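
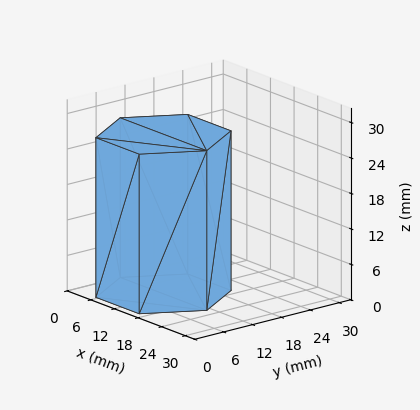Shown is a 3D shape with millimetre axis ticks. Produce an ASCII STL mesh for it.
Reading the render: the shape is a regular 6-sided prism (a cylinder approximated with 6 flat sides), circumscribed radius ≈ 11 mm, height ≈ 27 mm (dimensions read to the nearest mm from the axis ticks). For the STL, each face is triangulated and given an outward normal.

solid part
  facet normal 0.0000 0.0000 -1.0000
    outer loop
      vertex 5.50 20.53 0.00
      vertex 16.50 20.53 0.00
      vertex 22.00 11.00 0.00
    endloop
  endfacet
  facet normal 0.0000 0.0000 -1.0000
    outer loop
      vertex 0.00 11.00 0.00
      vertex 5.50 20.53 0.00
      vertex 22.00 11.00 0.00
    endloop
  endfacet
  facet normal 0.0000 0.0000 -1.0000
    outer loop
      vertex 5.50 1.47 0.00
      vertex 0.00 11.00 0.00
      vertex 22.00 11.00 0.00
    endloop
  endfacet
  facet normal 0.0000 0.0000 -1.0000
    outer loop
      vertex 16.50 1.47 0.00
      vertex 5.50 1.47 0.00
      vertex 22.00 11.00 0.00
    endloop
  endfacet
  facet normal 0.0000 0.0000 1.0000
    outer loop
      vertex 22.00 11.00 27.00
      vertex 16.50 20.53 27.00
      vertex 5.50 20.53 27.00
    endloop
  endfacet
  facet normal 0.0000 0.0000 1.0000
    outer loop
      vertex 22.00 11.00 27.00
      vertex 5.50 20.53 27.00
      vertex 0.00 11.00 27.00
    endloop
  endfacet
  facet normal 0.0000 0.0000 1.0000
    outer loop
      vertex 22.00 11.00 27.00
      vertex 0.00 11.00 27.00
      vertex 5.50 1.47 27.00
    endloop
  endfacet
  facet normal 0.0000 0.0000 1.0000
    outer loop
      vertex 22.00 11.00 27.00
      vertex 5.50 1.47 27.00
      vertex 16.50 1.47 27.00
    endloop
  endfacet
  facet normal 0.8661 0.4999 0.0000
    outer loop
      vertex 22.00 11.00 0.00
      vertex 16.50 20.53 0.00
      vertex 16.50 20.53 27.00
    endloop
  endfacet
  facet normal 0.8661 0.4999 0.0000
    outer loop
      vertex 22.00 11.00 0.00
      vertex 16.50 20.53 27.00
      vertex 22.00 11.00 27.00
    endloop
  endfacet
  facet normal 0.0000 1.0000 0.0000
    outer loop
      vertex 16.50 20.53 0.00
      vertex 5.50 20.53 0.00
      vertex 5.50 20.53 27.00
    endloop
  endfacet
  facet normal 0.0000 1.0000 0.0000
    outer loop
      vertex 16.50 20.53 0.00
      vertex 5.50 20.53 27.00
      vertex 16.50 20.53 27.00
    endloop
  endfacet
  facet normal -0.8661 0.4999 0.0000
    outer loop
      vertex 5.50 20.53 0.00
      vertex 0.00 11.00 0.00
      vertex 0.00 11.00 27.00
    endloop
  endfacet
  facet normal -0.8661 0.4999 0.0000
    outer loop
      vertex 5.50 20.53 0.00
      vertex 0.00 11.00 27.00
      vertex 5.50 20.53 27.00
    endloop
  endfacet
  facet normal -0.8661 -0.4999 0.0000
    outer loop
      vertex 0.00 11.00 0.00
      vertex 5.50 1.47 0.00
      vertex 5.50 1.47 27.00
    endloop
  endfacet
  facet normal -0.8661 -0.4999 0.0000
    outer loop
      vertex 0.00 11.00 0.00
      vertex 5.50 1.47 27.00
      vertex 0.00 11.00 27.00
    endloop
  endfacet
  facet normal 0.0000 -1.0000 0.0000
    outer loop
      vertex 5.50 1.47 0.00
      vertex 16.50 1.47 0.00
      vertex 16.50 1.47 27.00
    endloop
  endfacet
  facet normal 0.0000 -1.0000 0.0000
    outer loop
      vertex 5.50 1.47 0.00
      vertex 16.50 1.47 27.00
      vertex 5.50 1.47 27.00
    endloop
  endfacet
  facet normal 0.8661 -0.4999 0.0000
    outer loop
      vertex 16.50 1.47 0.00
      vertex 22.00 11.00 0.00
      vertex 22.00 11.00 27.00
    endloop
  endfacet
  facet normal 0.8661 -0.4999 0.0000
    outer loop
      vertex 16.50 1.47 0.00
      vertex 22.00 11.00 27.00
      vertex 16.50 1.47 27.00
    endloop
  endfacet
endsolid part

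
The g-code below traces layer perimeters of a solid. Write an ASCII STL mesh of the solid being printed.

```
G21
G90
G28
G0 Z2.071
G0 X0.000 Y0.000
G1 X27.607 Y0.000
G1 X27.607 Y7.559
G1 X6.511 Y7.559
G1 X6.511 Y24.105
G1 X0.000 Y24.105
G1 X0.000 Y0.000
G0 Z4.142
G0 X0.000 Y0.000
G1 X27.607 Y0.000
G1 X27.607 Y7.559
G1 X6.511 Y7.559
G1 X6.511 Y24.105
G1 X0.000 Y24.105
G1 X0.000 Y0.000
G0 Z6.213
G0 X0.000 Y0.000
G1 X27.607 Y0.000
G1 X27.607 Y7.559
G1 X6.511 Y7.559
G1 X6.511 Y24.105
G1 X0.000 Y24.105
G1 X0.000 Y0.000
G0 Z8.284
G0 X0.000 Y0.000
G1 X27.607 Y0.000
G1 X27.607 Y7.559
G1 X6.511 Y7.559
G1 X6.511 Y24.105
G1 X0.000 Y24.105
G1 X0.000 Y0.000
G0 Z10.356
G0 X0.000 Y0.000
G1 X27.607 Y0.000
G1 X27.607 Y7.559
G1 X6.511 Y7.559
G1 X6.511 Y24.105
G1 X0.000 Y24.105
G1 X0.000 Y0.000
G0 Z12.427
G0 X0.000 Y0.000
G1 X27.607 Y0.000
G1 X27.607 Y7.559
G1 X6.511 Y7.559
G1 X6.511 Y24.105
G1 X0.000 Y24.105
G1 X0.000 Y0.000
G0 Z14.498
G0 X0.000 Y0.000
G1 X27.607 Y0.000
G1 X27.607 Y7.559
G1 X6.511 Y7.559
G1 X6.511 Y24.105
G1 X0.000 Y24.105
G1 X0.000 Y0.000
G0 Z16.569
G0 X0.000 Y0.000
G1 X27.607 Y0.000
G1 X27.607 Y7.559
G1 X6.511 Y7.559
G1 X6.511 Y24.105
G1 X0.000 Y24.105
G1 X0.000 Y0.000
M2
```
solid part
  facet normal 0.0000 0.0000 -1.0000
    outer loop
      vertex 27.607 7.559 0.000
      vertex 27.607 0.000 0.000
      vertex 0.000 0.000 0.000
    endloop
  endfacet
  facet normal 0.0000 0.0000 -1.0000
    outer loop
      vertex 6.511 7.559 0.000
      vertex 27.607 7.559 0.000
      vertex 0.000 0.000 0.000
    endloop
  endfacet
  facet normal 0.0000 0.0000 -1.0000
    outer loop
      vertex 6.511 24.105 0.000
      vertex 6.511 7.559 0.000
      vertex 0.000 0.000 0.000
    endloop
  endfacet
  facet normal 0.0000 0.0000 -1.0000
    outer loop
      vertex 0.000 24.105 0.000
      vertex 6.511 24.105 0.000
      vertex 0.000 0.000 0.000
    endloop
  endfacet
  facet normal 0.0000 0.0000 1.0000
    outer loop
      vertex 0.000 0.000 16.569
      vertex 27.607 0.000 16.569
      vertex 27.607 7.559 16.569
    endloop
  endfacet
  facet normal 0.0000 0.0000 1.0000
    outer loop
      vertex 0.000 0.000 16.569
      vertex 27.607 7.559 16.569
      vertex 6.511 7.559 16.569
    endloop
  endfacet
  facet normal 0.0000 0.0000 1.0000
    outer loop
      vertex 0.000 0.000 16.569
      vertex 6.511 7.559 16.569
      vertex 6.511 24.105 16.569
    endloop
  endfacet
  facet normal 0.0000 0.0000 1.0000
    outer loop
      vertex 0.000 0.000 16.569
      vertex 6.511 24.105 16.569
      vertex 0.000 24.105 16.569
    endloop
  endfacet
  facet normal 0.0000 -1.0000 0.0000
    outer loop
      vertex 0.000 0.000 0.000
      vertex 27.607 0.000 0.000
      vertex 27.607 0.000 16.569
    endloop
  endfacet
  facet normal 0.0000 -1.0000 0.0000
    outer loop
      vertex 0.000 0.000 0.000
      vertex 27.607 0.000 16.569
      vertex 0.000 0.000 16.569
    endloop
  endfacet
  facet normal 1.0000 0.0000 0.0000
    outer loop
      vertex 27.607 0.000 0.000
      vertex 27.607 7.559 0.000
      vertex 27.607 7.559 16.569
    endloop
  endfacet
  facet normal 1.0000 0.0000 0.0000
    outer loop
      vertex 27.607 0.000 0.000
      vertex 27.607 7.559 16.569
      vertex 27.607 0.000 16.569
    endloop
  endfacet
  facet normal 0.0000 1.0000 0.0000
    outer loop
      vertex 27.607 7.559 0.000
      vertex 6.511 7.559 0.000
      vertex 6.511 7.559 16.569
    endloop
  endfacet
  facet normal 0.0000 1.0000 0.0000
    outer loop
      vertex 27.607 7.559 0.000
      vertex 6.511 7.559 16.569
      vertex 27.607 7.559 16.569
    endloop
  endfacet
  facet normal 1.0000 0.0000 0.0000
    outer loop
      vertex 6.511 7.559 0.000
      vertex 6.511 24.105 0.000
      vertex 6.511 24.105 16.569
    endloop
  endfacet
  facet normal 1.0000 0.0000 0.0000
    outer loop
      vertex 6.511 7.559 0.000
      vertex 6.511 24.105 16.569
      vertex 6.511 7.559 16.569
    endloop
  endfacet
  facet normal 0.0000 1.0000 0.0000
    outer loop
      vertex 6.511 24.105 0.000
      vertex 0.000 24.105 0.000
      vertex 0.000 24.105 16.569
    endloop
  endfacet
  facet normal 0.0000 1.0000 0.0000
    outer loop
      vertex 6.511 24.105 0.000
      vertex 0.000 24.105 16.569
      vertex 6.511 24.105 16.569
    endloop
  endfacet
  facet normal -1.0000 0.0000 0.0000
    outer loop
      vertex 0.000 24.105 0.000
      vertex 0.000 0.000 0.000
      vertex 0.000 0.000 16.569
    endloop
  endfacet
  facet normal -1.0000 0.0000 0.0000
    outer loop
      vertex 0.000 24.105 0.000
      vertex 0.000 0.000 16.569
      vertex 0.000 24.105 16.569
    endloop
  endfacet
endsolid part

The G0 Z moves step by Δz≈2.071 mm. Every layer's G1 loop is the same polygon, so the solid is a straight extrusion of it from z=0 to z≈16.6. Closing with flat bottom and top caps and triangulating gives 20 facets — an L-shaped prism: outer 27.6 × 24.1 mm, arm thicknesses ≈ 7.56 mm (horizontal) and 6.51 mm (vertical), extruded 16.6 mm in z.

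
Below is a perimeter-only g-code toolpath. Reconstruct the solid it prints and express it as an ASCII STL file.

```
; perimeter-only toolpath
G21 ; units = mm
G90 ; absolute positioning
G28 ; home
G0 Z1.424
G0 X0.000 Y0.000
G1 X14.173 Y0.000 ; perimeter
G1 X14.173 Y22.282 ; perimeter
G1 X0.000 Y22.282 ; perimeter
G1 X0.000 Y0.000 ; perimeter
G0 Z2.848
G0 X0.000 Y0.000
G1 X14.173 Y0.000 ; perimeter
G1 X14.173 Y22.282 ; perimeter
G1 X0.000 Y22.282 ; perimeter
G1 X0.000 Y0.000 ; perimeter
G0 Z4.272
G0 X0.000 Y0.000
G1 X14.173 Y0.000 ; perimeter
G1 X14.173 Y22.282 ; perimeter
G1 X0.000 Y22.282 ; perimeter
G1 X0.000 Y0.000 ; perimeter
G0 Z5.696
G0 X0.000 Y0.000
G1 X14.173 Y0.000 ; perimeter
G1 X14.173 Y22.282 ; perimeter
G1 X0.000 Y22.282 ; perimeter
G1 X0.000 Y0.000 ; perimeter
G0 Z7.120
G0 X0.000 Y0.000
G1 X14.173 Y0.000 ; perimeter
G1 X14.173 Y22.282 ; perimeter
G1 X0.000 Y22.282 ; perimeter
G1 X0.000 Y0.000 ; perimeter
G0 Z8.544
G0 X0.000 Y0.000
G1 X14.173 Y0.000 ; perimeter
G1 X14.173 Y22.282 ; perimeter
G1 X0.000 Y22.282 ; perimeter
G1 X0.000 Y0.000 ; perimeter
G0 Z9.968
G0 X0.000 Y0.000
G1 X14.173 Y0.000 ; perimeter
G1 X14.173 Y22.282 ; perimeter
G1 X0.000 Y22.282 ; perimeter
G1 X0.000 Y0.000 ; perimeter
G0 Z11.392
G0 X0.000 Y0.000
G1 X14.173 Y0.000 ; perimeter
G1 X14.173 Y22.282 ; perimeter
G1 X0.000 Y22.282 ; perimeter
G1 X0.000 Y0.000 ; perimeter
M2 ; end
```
solid part
  facet normal 0.0000 0.0000 -1.0000
    outer loop
      vertex 14.173 22.282 0.000
      vertex 14.173 0.000 0.000
      vertex 0.000 0.000 0.000
    endloop
  endfacet
  facet normal 0.0000 0.0000 -1.0000
    outer loop
      vertex 0.000 22.282 0.000
      vertex 14.173 22.282 0.000
      vertex 0.000 0.000 0.000
    endloop
  endfacet
  facet normal 0.0000 0.0000 1.0000
    outer loop
      vertex 0.000 0.000 11.392
      vertex 14.173 0.000 11.392
      vertex 14.173 22.282 11.392
    endloop
  endfacet
  facet normal 0.0000 0.0000 1.0000
    outer loop
      vertex 0.000 0.000 11.392
      vertex 14.173 22.282 11.392
      vertex 0.000 22.282 11.392
    endloop
  endfacet
  facet normal 0.0000 -1.0000 0.0000
    outer loop
      vertex 0.000 0.000 0.000
      vertex 14.173 0.000 0.000
      vertex 14.173 0.000 11.392
    endloop
  endfacet
  facet normal 0.0000 -1.0000 0.0000
    outer loop
      vertex 0.000 0.000 0.000
      vertex 14.173 0.000 11.392
      vertex 0.000 0.000 11.392
    endloop
  endfacet
  facet normal 0.0000 1.0000 0.0000
    outer loop
      vertex 14.173 22.282 11.392
      vertex 14.173 22.282 0.000
      vertex 0.000 22.282 0.000
    endloop
  endfacet
  facet normal 0.0000 1.0000 0.0000
    outer loop
      vertex 0.000 22.282 11.392
      vertex 14.173 22.282 11.392
      vertex 0.000 22.282 0.000
    endloop
  endfacet
  facet normal -1.0000 0.0000 0.0000
    outer loop
      vertex 0.000 22.282 11.392
      vertex 0.000 22.282 0.000
      vertex 0.000 0.000 0.000
    endloop
  endfacet
  facet normal -1.0000 0.0000 0.0000
    outer loop
      vertex 0.000 0.000 11.392
      vertex 0.000 22.282 11.392
      vertex 0.000 0.000 0.000
    endloop
  endfacet
  facet normal 1.0000 0.0000 0.0000
    outer loop
      vertex 14.173 0.000 0.000
      vertex 14.173 22.282 0.000
      vertex 14.173 22.282 11.392
    endloop
  endfacet
  facet normal 1.0000 0.0000 0.0000
    outer loop
      vertex 14.173 0.000 0.000
      vertex 14.173 22.282 11.392
      vertex 14.173 0.000 11.392
    endloop
  endfacet
endsolid part

The G0 Z moves step by Δz≈1.424 mm. Every layer's G1 loop is the same polygon, so the solid is a straight extrusion of it from z=0 to z≈11.4. Closing with flat bottom and top caps and triangulating gives 12 facets — a rectangular box, roughly 14.2 × 22.3 mm footprint and 11.4 mm tall.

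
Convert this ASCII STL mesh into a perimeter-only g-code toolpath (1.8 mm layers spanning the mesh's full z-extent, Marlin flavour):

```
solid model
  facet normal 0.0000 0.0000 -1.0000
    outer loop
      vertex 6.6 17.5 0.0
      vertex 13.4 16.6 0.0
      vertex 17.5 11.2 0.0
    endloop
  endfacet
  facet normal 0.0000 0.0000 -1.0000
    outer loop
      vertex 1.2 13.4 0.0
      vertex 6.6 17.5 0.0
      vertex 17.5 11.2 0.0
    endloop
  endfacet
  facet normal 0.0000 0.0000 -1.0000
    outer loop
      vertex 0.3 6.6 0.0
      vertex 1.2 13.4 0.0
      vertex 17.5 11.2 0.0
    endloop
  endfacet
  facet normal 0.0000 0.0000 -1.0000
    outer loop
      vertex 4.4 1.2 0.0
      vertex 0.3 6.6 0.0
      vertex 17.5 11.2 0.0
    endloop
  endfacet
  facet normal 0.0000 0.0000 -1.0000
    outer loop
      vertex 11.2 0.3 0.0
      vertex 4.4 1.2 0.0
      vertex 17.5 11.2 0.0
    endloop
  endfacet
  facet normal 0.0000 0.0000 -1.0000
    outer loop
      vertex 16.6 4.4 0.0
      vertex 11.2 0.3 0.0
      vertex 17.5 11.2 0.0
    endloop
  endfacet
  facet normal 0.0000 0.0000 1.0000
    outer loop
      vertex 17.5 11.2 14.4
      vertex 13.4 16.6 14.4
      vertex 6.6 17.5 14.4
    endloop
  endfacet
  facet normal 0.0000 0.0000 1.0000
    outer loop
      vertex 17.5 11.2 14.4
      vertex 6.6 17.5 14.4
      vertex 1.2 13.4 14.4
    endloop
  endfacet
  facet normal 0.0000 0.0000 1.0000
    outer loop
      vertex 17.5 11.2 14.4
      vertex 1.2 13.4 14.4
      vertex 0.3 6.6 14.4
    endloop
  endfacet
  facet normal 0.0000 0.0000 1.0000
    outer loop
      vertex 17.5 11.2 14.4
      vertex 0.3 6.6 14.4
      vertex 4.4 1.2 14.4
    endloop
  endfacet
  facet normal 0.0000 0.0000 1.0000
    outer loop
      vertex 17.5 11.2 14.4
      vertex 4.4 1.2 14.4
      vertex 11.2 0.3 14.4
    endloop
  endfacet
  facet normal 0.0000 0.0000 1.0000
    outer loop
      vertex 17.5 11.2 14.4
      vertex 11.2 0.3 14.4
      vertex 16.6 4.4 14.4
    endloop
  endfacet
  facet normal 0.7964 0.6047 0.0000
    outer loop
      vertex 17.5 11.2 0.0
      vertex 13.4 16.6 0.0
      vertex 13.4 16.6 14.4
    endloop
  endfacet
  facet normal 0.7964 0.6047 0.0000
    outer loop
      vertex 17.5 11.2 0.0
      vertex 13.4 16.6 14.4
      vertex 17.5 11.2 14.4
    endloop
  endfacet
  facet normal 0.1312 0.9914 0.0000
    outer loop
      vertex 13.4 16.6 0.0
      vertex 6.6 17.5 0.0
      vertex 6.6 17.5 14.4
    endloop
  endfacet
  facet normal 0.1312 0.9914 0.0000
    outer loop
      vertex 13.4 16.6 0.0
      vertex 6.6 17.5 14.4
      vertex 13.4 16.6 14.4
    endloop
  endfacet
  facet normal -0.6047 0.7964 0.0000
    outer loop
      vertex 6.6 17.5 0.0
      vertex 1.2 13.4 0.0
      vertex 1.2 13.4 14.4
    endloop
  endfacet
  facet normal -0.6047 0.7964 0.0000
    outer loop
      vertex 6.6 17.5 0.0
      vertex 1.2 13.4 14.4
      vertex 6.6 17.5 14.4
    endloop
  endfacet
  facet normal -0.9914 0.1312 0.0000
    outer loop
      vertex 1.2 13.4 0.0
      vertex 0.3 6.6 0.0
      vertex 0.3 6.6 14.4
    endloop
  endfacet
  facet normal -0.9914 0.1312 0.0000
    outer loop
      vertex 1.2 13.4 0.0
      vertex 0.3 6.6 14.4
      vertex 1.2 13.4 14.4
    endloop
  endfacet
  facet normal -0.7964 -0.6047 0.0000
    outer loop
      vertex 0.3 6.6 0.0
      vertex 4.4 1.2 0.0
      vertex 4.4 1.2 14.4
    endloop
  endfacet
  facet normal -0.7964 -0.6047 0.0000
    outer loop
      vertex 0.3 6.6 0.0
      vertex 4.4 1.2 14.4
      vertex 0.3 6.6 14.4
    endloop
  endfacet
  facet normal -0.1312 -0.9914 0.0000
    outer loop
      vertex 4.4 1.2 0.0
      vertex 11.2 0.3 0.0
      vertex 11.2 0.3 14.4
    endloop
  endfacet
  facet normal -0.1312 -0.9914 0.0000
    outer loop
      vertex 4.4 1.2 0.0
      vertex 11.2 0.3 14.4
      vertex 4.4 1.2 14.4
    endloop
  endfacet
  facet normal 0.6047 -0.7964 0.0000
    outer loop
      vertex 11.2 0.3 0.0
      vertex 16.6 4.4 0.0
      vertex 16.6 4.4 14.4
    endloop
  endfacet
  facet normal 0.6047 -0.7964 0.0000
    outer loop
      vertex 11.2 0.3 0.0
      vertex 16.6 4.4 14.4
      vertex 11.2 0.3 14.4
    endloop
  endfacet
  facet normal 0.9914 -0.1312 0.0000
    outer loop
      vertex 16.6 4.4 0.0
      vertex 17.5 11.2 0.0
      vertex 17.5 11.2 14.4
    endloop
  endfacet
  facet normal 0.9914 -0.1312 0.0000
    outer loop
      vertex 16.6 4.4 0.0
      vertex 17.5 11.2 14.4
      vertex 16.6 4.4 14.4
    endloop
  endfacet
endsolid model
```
; perimeter-only toolpath
G21 ; units = mm
G90 ; absolute positioning
G28 ; home
; layer 1
G0 Z1.8
G0 X17.5 Y11.2
G1 X13.4 Y16.6
G1 X6.6 Y17.5
G1 X1.2 Y13.4
G1 X0.3 Y6.6
G1 X4.4 Y1.2
G1 X11.2 Y0.3
G1 X16.6 Y4.4
G1 X17.5 Y11.2
; layer 2
G0 Z3.6
G0 X17.5 Y11.2
G1 X13.4 Y16.6
G1 X6.6 Y17.5
G1 X1.2 Y13.4
G1 X0.3 Y6.6
G1 X4.4 Y1.2
G1 X11.2 Y0.3
G1 X16.6 Y4.4
G1 X17.5 Y11.2
; layer 3
G0 Z5.4
G0 X17.5 Y11.2
G1 X13.4 Y16.6
G1 X6.6 Y17.5
G1 X1.2 Y13.4
G1 X0.3 Y6.6
G1 X4.4 Y1.2
G1 X11.2 Y0.3
G1 X16.6 Y4.4
G1 X17.5 Y11.2
; layer 4
G0 Z7.2
G0 X17.5 Y11.2
G1 X13.4 Y16.6
G1 X6.6 Y17.5
G1 X1.2 Y13.4
G1 X0.3 Y6.6
G1 X4.4 Y1.2
G1 X11.2 Y0.3
G1 X16.6 Y4.4
G1 X17.5 Y11.2
; layer 5
G0 Z9.0
G0 X17.5 Y11.2
G1 X13.4 Y16.6
G1 X6.6 Y17.5
G1 X1.2 Y13.4
G1 X0.3 Y6.6
G1 X4.4 Y1.2
G1 X11.2 Y0.3
G1 X16.6 Y4.4
G1 X17.5 Y11.2
; layer 6
G0 Z10.8
G0 X17.5 Y11.2
G1 X13.4 Y16.6
G1 X6.6 Y17.5
G1 X1.2 Y13.4
G1 X0.3 Y6.6
G1 X4.4 Y1.2
G1 X11.2 Y0.3
G1 X16.6 Y4.4
G1 X17.5 Y11.2
; layer 7
G0 Z12.6
G0 X17.5 Y11.2
G1 X13.4 Y16.6
G1 X6.6 Y17.5
G1 X1.2 Y13.4
G1 X0.3 Y6.6
G1 X4.4 Y1.2
G1 X11.2 Y0.3
G1 X16.6 Y4.4
G1 X17.5 Y11.2
; layer 8
G0 Z14.4
G0 X17.5 Y11.2
G1 X13.4 Y16.6
G1 X6.6 Y17.5
G1 X1.2 Y13.4
G1 X0.3 Y6.6
G1 X4.4 Y1.2
G1 X11.2 Y0.3
G1 X16.6 Y4.4
G1 X17.5 Y11.2
M2 ; end

The solid is a regular 8-sided prism (a cylinder approximated with 8 flat sides), circumscribed radius ≈ 8.9 mm, height ≈ 14.4 mm. Slicing at Δz = 1.8 mm — 8 equal slices spanning the solid's height, so layer i sits at z = i·h/8 — gives 8 non-empty perimeters. Each is a 8-segment closed polygon; G0 lifts to the layer z and rapids to the start vertex, then G1 traces the edges.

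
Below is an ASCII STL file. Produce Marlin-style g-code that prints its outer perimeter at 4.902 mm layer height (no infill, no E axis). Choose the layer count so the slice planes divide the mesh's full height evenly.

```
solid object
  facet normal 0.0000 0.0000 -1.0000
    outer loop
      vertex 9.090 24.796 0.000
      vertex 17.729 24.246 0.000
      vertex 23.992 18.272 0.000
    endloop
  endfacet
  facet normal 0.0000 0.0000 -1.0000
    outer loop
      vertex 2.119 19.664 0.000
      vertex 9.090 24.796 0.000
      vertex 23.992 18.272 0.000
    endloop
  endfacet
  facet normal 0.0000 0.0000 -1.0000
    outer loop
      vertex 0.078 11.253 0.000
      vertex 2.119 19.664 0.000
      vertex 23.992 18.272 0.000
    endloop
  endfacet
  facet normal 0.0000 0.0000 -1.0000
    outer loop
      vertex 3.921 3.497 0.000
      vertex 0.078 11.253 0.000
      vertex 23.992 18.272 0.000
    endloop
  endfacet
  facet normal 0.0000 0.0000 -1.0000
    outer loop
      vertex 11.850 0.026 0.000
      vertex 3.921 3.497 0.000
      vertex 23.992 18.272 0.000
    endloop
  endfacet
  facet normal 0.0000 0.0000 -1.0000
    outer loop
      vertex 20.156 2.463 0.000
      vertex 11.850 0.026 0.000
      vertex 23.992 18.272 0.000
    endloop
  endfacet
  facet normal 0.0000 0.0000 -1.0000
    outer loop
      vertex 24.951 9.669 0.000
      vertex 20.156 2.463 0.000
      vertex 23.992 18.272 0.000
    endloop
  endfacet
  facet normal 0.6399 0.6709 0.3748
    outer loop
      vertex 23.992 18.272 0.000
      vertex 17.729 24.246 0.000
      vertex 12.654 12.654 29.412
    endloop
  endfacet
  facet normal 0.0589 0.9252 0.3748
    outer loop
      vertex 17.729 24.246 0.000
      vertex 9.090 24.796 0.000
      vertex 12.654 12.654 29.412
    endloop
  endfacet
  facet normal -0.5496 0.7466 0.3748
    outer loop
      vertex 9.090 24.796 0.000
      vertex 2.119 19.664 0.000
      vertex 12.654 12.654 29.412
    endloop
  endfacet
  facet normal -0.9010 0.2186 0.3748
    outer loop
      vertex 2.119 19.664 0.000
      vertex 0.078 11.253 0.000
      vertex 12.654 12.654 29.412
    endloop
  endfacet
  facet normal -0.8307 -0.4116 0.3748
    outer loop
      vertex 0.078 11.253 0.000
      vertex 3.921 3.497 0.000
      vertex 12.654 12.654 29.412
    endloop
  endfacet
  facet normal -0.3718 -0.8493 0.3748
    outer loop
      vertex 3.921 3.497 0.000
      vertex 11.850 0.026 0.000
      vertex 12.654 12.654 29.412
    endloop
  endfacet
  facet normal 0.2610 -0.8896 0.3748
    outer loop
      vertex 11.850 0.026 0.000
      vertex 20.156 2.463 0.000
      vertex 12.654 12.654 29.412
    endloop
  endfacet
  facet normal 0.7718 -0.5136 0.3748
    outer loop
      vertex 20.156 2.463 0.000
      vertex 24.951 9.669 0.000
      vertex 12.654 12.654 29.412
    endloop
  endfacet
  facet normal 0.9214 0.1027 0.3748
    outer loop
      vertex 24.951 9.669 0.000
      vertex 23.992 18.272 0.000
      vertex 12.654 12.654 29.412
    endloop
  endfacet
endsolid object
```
; perimeter-only toolpath
G21 ; units = mm
G90 ; absolute positioning
G28 ; home
; layer 1
G0 Z4.902
G0 X22.102 Y17.336
G1 X16.883 Y22.314
G1 X9.684 Y22.772
G1 X3.875 Y18.496
G1 X2.174 Y11.486
G1 X5.377 Y5.023
G1 X11.984 Y2.131
G1 X18.906 Y4.162
G1 X22.901 Y10.166
G1 X22.102 Y17.336
; layer 2
G0 Z9.804
G0 X20.213 Y16.399
G1 X16.037 Y20.382
G1 X10.278 Y20.749
G1 X5.631 Y17.327
G1 X4.270 Y11.720
G1 X6.832 Y6.549
G1 X12.118 Y4.235
G1 X17.655 Y5.860
G1 X20.852 Y10.664
G1 X20.213 Y16.399
; layer 3
G0 Z14.706
G0 X18.323 Y15.463
G1 X15.191 Y18.450
G1 X10.872 Y18.725
G1 X7.386 Y16.159
G1 X6.366 Y11.954
G1 X8.287 Y8.075
G1 X12.252 Y6.340
G1 X16.405 Y7.559
G1 X18.803 Y11.162
G1 X18.323 Y15.463
; layer 4
G0 Z19.608
G0 X16.433 Y14.527
G1 X14.346 Y16.518
G1 X11.466 Y16.701
G1 X9.142 Y14.991
G1 X8.462 Y12.187
G1 X9.743 Y9.602
G1 X12.386 Y8.445
G1 X15.155 Y9.257
G1 X16.753 Y11.659
G1 X16.433 Y14.527
; layer 5
G0 Z24.510
G0 X14.544 Y13.590
G1 X13.500 Y14.586
G1 X12.060 Y14.678
G1 X10.898 Y13.822
G1 X10.558 Y12.420
G1 X11.198 Y11.128
G1 X12.520 Y10.549
G1 X13.904 Y10.956
G1 X14.703 Y12.156
G1 X14.544 Y13.590
M2 ; end

The solid is a regular 9-sided pyramid, base circumscribed radius ≈ 12.7 mm, apex at z ≈ 29.4 mm. Slicing at Δz = 4.902 mm — 6 equal slices spanning the solid's height, so layer i sits at z = i·h/6 — gives 5 non-empty perimeters. Each is a 9-segment closed polygon; G0 lifts to the layer z and rapids to the start vertex, then G1 traces the edges. The cross-section shrinks linearly with z (the slice at the apex is degenerate and omitted).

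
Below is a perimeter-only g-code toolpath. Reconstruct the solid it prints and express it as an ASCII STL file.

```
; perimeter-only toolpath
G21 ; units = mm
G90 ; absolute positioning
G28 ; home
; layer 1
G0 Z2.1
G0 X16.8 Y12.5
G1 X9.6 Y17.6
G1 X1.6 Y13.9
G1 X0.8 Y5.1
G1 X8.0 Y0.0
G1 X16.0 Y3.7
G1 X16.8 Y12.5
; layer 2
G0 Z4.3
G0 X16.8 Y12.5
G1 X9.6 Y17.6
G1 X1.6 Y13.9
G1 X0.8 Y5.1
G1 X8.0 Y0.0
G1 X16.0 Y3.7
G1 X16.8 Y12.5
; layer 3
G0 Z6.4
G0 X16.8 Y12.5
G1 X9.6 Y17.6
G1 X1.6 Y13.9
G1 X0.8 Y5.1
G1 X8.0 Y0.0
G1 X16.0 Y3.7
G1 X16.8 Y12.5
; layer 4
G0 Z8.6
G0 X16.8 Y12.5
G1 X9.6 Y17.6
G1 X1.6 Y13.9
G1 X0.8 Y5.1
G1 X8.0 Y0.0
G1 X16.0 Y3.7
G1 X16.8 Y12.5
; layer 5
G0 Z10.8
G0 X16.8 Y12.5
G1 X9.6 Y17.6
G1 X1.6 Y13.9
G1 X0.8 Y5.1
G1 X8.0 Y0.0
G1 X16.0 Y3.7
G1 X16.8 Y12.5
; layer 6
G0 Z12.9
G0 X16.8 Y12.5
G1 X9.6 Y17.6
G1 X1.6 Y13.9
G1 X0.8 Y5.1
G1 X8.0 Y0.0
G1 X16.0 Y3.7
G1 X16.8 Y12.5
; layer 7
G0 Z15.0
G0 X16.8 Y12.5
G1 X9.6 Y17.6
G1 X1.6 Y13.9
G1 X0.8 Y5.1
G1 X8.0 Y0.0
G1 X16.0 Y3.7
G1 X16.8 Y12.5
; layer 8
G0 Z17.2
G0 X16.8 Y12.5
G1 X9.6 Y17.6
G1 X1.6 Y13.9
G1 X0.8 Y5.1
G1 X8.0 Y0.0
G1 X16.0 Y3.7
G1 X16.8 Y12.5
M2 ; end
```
solid part
  facet normal 0.0000 0.0000 -1.0000
    outer loop
      vertex 1.6 13.9 0.0
      vertex 9.6 17.6 0.0
      vertex 16.8 12.5 0.0
    endloop
  endfacet
  facet normal 0.0000 0.0000 -1.0000
    outer loop
      vertex 0.8 5.1 0.0
      vertex 1.6 13.9 0.0
      vertex 16.8 12.5 0.0
    endloop
  endfacet
  facet normal 0.0000 0.0000 -1.0000
    outer loop
      vertex 8.0 0.0 0.0
      vertex 0.8 5.1 0.0
      vertex 16.8 12.5 0.0
    endloop
  endfacet
  facet normal 0.0000 0.0000 -1.0000
    outer loop
      vertex 16.0 3.7 0.0
      vertex 8.0 0.0 0.0
      vertex 16.8 12.5 0.0
    endloop
  endfacet
  facet normal 0.0000 0.0000 1.0000
    outer loop
      vertex 16.8 12.5 17.2
      vertex 9.6 17.6 17.2
      vertex 1.6 13.9 17.2
    endloop
  endfacet
  facet normal 0.0000 0.0000 1.0000
    outer loop
      vertex 16.8 12.5 17.2
      vertex 1.6 13.9 17.2
      vertex 0.8 5.1 17.2
    endloop
  endfacet
  facet normal 0.0000 0.0000 1.0000
    outer loop
      vertex 16.8 12.5 17.2
      vertex 0.8 5.1 17.2
      vertex 8.0 0.0 17.2
    endloop
  endfacet
  facet normal 0.0000 0.0000 1.0000
    outer loop
      vertex 16.8 12.5 17.2
      vertex 8.0 0.0 17.2
      vertex 16.0 3.7 17.2
    endloop
  endfacet
  facet normal 0.5780 0.8160 0.0000
    outer loop
      vertex 16.8 12.5 0.0
      vertex 9.6 17.6 0.0
      vertex 9.6 17.6 17.2
    endloop
  endfacet
  facet normal 0.5780 0.8160 0.0000
    outer loop
      vertex 16.8 12.5 0.0
      vertex 9.6 17.6 17.2
      vertex 16.8 12.5 17.2
    endloop
  endfacet
  facet normal -0.4198 0.9076 0.0000
    outer loop
      vertex 9.6 17.6 0.0
      vertex 1.6 13.9 0.0
      vertex 1.6 13.9 17.2
    endloop
  endfacet
  facet normal -0.4198 0.9076 0.0000
    outer loop
      vertex 9.6 17.6 0.0
      vertex 1.6 13.9 17.2
      vertex 9.6 17.6 17.2
    endloop
  endfacet
  facet normal -0.9959 0.0905 0.0000
    outer loop
      vertex 1.6 13.9 0.0
      vertex 0.8 5.1 0.0
      vertex 0.8 5.1 17.2
    endloop
  endfacet
  facet normal -0.9959 0.0905 0.0000
    outer loop
      vertex 1.6 13.9 0.0
      vertex 0.8 5.1 17.2
      vertex 1.6 13.9 17.2
    endloop
  endfacet
  facet normal -0.5780 -0.8160 0.0000
    outer loop
      vertex 0.8 5.1 0.0
      vertex 8.0 0.0 0.0
      vertex 8.0 0.0 17.2
    endloop
  endfacet
  facet normal -0.5780 -0.8160 0.0000
    outer loop
      vertex 0.8 5.1 0.0
      vertex 8.0 0.0 17.2
      vertex 0.8 5.1 17.2
    endloop
  endfacet
  facet normal 0.4198 -0.9076 0.0000
    outer loop
      vertex 8.0 0.0 0.0
      vertex 16.0 3.7 0.0
      vertex 16.0 3.7 17.2
    endloop
  endfacet
  facet normal 0.4198 -0.9076 0.0000
    outer loop
      vertex 8.0 0.0 0.0
      vertex 16.0 3.7 17.2
      vertex 8.0 0.0 17.2
    endloop
  endfacet
  facet normal 0.9959 -0.0905 0.0000
    outer loop
      vertex 16.0 3.7 0.0
      vertex 16.8 12.5 0.0
      vertex 16.8 12.5 17.2
    endloop
  endfacet
  facet normal 0.9959 -0.0905 0.0000
    outer loop
      vertex 16.0 3.7 0.0
      vertex 16.8 12.5 17.2
      vertex 16.0 3.7 17.2
    endloop
  endfacet
endsolid part

The G0 Z moves step by Δz≈2.1 mm. Every layer's G1 loop is the same polygon, so the solid is a straight extrusion of it from z=0 to z≈17.2. Closing with flat bottom and top caps and triangulating gives 20 facets — a regular 6-sided prism (a cylinder approximated with 6 flat sides), circumscribed radius ≈ 8.8 mm, height ≈ 17.2 mm.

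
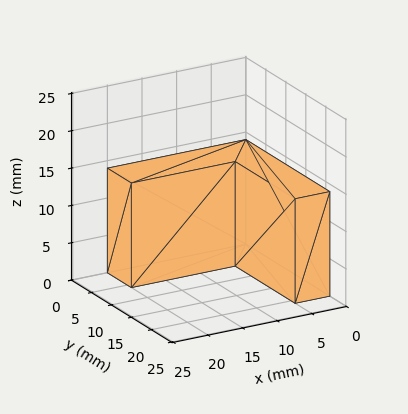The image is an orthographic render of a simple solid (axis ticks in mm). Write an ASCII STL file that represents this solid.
Reading the render: the shape is an L-shaped prism: outer 20 × 21 mm, arm thicknesses ≈ 6 mm (horizontal) and 5 mm (vertical), extruded 14 mm in z (dimensions read to the nearest mm from the axis ticks). For the STL, each face is triangulated and given an outward normal.

solid part
  facet normal 0.0000 0.0000 -1.0000
    outer loop
      vertex 20.000 6.000 0.000
      vertex 20.000 0.000 0.000
      vertex 0.000 0.000 0.000
    endloop
  endfacet
  facet normal 0.0000 0.0000 -1.0000
    outer loop
      vertex 5.000 6.000 0.000
      vertex 20.000 6.000 0.000
      vertex 0.000 0.000 0.000
    endloop
  endfacet
  facet normal 0.0000 0.0000 -1.0000
    outer loop
      vertex 5.000 21.000 0.000
      vertex 5.000 6.000 0.000
      vertex 0.000 0.000 0.000
    endloop
  endfacet
  facet normal 0.0000 0.0000 -1.0000
    outer loop
      vertex 0.000 21.000 0.000
      vertex 5.000 21.000 0.000
      vertex 0.000 0.000 0.000
    endloop
  endfacet
  facet normal 0.0000 0.0000 1.0000
    outer loop
      vertex 0.000 0.000 14.000
      vertex 20.000 0.000 14.000
      vertex 20.000 6.000 14.000
    endloop
  endfacet
  facet normal 0.0000 0.0000 1.0000
    outer loop
      vertex 0.000 0.000 14.000
      vertex 20.000 6.000 14.000
      vertex 5.000 6.000 14.000
    endloop
  endfacet
  facet normal 0.0000 0.0000 1.0000
    outer loop
      vertex 0.000 0.000 14.000
      vertex 5.000 6.000 14.000
      vertex 5.000 21.000 14.000
    endloop
  endfacet
  facet normal 0.0000 0.0000 1.0000
    outer loop
      vertex 0.000 0.000 14.000
      vertex 5.000 21.000 14.000
      vertex 0.000 21.000 14.000
    endloop
  endfacet
  facet normal 0.0000 -1.0000 0.0000
    outer loop
      vertex 0.000 0.000 0.000
      vertex 20.000 0.000 0.000
      vertex 20.000 0.000 14.000
    endloop
  endfacet
  facet normal 0.0000 -1.0000 0.0000
    outer loop
      vertex 0.000 0.000 0.000
      vertex 20.000 0.000 14.000
      vertex 0.000 0.000 14.000
    endloop
  endfacet
  facet normal 1.0000 0.0000 0.0000
    outer loop
      vertex 20.000 0.000 0.000
      vertex 20.000 6.000 0.000
      vertex 20.000 6.000 14.000
    endloop
  endfacet
  facet normal 1.0000 0.0000 0.0000
    outer loop
      vertex 20.000 0.000 0.000
      vertex 20.000 6.000 14.000
      vertex 20.000 0.000 14.000
    endloop
  endfacet
  facet normal 0.0000 1.0000 0.0000
    outer loop
      vertex 20.000 6.000 0.000
      vertex 5.000 6.000 0.000
      vertex 5.000 6.000 14.000
    endloop
  endfacet
  facet normal 0.0000 1.0000 0.0000
    outer loop
      vertex 20.000 6.000 0.000
      vertex 5.000 6.000 14.000
      vertex 20.000 6.000 14.000
    endloop
  endfacet
  facet normal 1.0000 0.0000 0.0000
    outer loop
      vertex 5.000 6.000 0.000
      vertex 5.000 21.000 0.000
      vertex 5.000 21.000 14.000
    endloop
  endfacet
  facet normal 1.0000 0.0000 0.0000
    outer loop
      vertex 5.000 6.000 0.000
      vertex 5.000 21.000 14.000
      vertex 5.000 6.000 14.000
    endloop
  endfacet
  facet normal 0.0000 1.0000 0.0000
    outer loop
      vertex 5.000 21.000 0.000
      vertex 0.000 21.000 0.000
      vertex 0.000 21.000 14.000
    endloop
  endfacet
  facet normal 0.0000 1.0000 0.0000
    outer loop
      vertex 5.000 21.000 0.000
      vertex 0.000 21.000 14.000
      vertex 5.000 21.000 14.000
    endloop
  endfacet
  facet normal -1.0000 0.0000 0.0000
    outer loop
      vertex 0.000 21.000 0.000
      vertex 0.000 0.000 0.000
      vertex 0.000 0.000 14.000
    endloop
  endfacet
  facet normal -1.0000 0.0000 0.0000
    outer loop
      vertex 0.000 21.000 0.000
      vertex 0.000 0.000 14.000
      vertex 0.000 21.000 14.000
    endloop
  endfacet
endsolid part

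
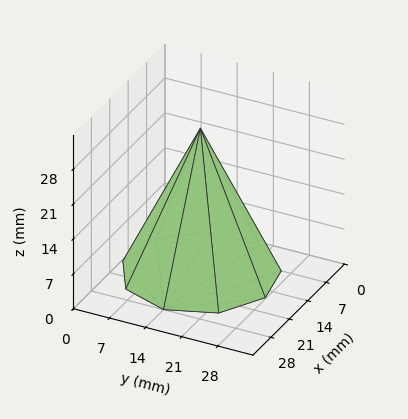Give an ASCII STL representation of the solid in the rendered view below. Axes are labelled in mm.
Reading the render: the shape is a regular 9-sided pyramid, base circumscribed radius ≈ 14 mm, apex at z ≈ 29 mm (dimensions read to the nearest mm from the axis ticks). For the STL, each face is triangulated and given an outward normal.

solid part
  facet normal 0.0000 0.0000 -1.0000
    outer loop
      vertex 16.4 27.8 0.0
      vertex 24.7 23.0 0.0
      vertex 28.0 14.0 0.0
    endloop
  endfacet
  facet normal 0.0000 0.0000 -1.0000
    outer loop
      vertex 7.0 26.1 0.0
      vertex 16.4 27.8 0.0
      vertex 28.0 14.0 0.0
    endloop
  endfacet
  facet normal 0.0000 0.0000 -1.0000
    outer loop
      vertex 0.8 18.8 0.0
      vertex 7.0 26.1 0.0
      vertex 28.0 14.0 0.0
    endloop
  endfacet
  facet normal 0.0000 0.0000 -1.0000
    outer loop
      vertex 0.8 9.2 0.0
      vertex 0.8 18.8 0.0
      vertex 28.0 14.0 0.0
    endloop
  endfacet
  facet normal 0.0000 0.0000 -1.0000
    outer loop
      vertex 7.0 1.9 0.0
      vertex 0.8 9.2 0.0
      vertex 28.0 14.0 0.0
    endloop
  endfacet
  facet normal 0.0000 0.0000 -1.0000
    outer loop
      vertex 16.4 0.2 0.0
      vertex 7.0 1.9 0.0
      vertex 28.0 14.0 0.0
    endloop
  endfacet
  facet normal 0.0000 0.0000 -1.0000
    outer loop
      vertex 24.7 5.0 0.0
      vertex 16.4 0.2 0.0
      vertex 28.0 14.0 0.0
    endloop
  endfacet
  facet normal 0.8551 0.3136 0.4128
    outer loop
      vertex 28.0 14.0 0.0
      vertex 24.7 23.0 0.0
      vertex 14.0 14.0 29.0
    endloop
  endfacet
  facet normal 0.4560 0.7884 0.4129
    outer loop
      vertex 24.7 23.0 0.0
      vertex 16.4 27.8 0.0
      vertex 14.0 14.0 29.0
    endloop
  endfacet
  facet normal -0.1621 0.8962 0.4130
    outer loop
      vertex 16.4 27.8 0.0
      vertex 7.0 26.1 0.0
      vertex 14.0 14.0 29.0
    endloop
  endfacet
  facet normal -0.6940 0.5894 0.4135
    outer loop
      vertex 7.0 26.1 0.0
      vertex 0.8 18.8 0.0
      vertex 14.0 14.0 29.0
    endloop
  endfacet
  facet normal -0.9102 0.0000 0.4143
    outer loop
      vertex 0.8 18.8 0.0
      vertex 0.8 9.2 0.0
      vertex 14.0 14.0 29.0
    endloop
  endfacet
  facet normal -0.6940 -0.5894 0.4135
    outer loop
      vertex 0.8 9.2 0.0
      vertex 7.0 1.9 0.0
      vertex 14.0 14.0 29.0
    endloop
  endfacet
  facet normal -0.1621 -0.8962 0.4130
    outer loop
      vertex 7.0 1.9 0.0
      vertex 16.4 0.2 0.0
      vertex 14.0 14.0 29.0
    endloop
  endfacet
  facet normal 0.4560 -0.7884 0.4129
    outer loop
      vertex 16.4 0.2 0.0
      vertex 24.7 5.0 0.0
      vertex 14.0 14.0 29.0
    endloop
  endfacet
  facet normal 0.8551 -0.3136 0.4128
    outer loop
      vertex 24.7 5.0 0.0
      vertex 28.0 14.0 0.0
      vertex 14.0 14.0 29.0
    endloop
  endfacet
endsolid part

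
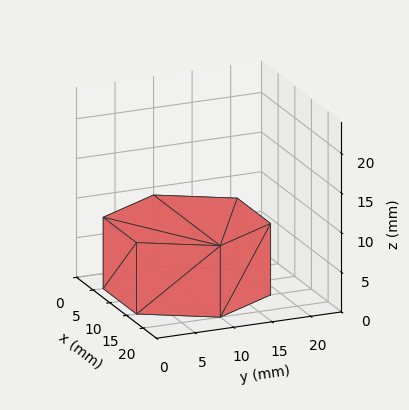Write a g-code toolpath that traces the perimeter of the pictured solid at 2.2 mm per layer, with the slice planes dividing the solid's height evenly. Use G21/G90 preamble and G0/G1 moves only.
Reading the render: the shape is a regular 6-sided prism (a cylinder approximated with 6 flat sides), circumscribed radius ≈ 10 mm, height ≈ 9 mm (dimensions read to the nearest mm from the axis ticks). For the g-code, the solid's height is divided into equal slices at the stated Δz and each level perimeter traced with G1 moves after a G0 lift.

; perimeter-only toolpath
G21 ; units = mm
G90 ; absolute positioning
G28 ; home
; layer 1
G0 Z2.2
G0 X20.0 Y10.0
G1 X15.0 Y18.7
G1 X5.0 Y18.7
G1 X0.0 Y10.0
G1 X5.0 Y1.3
G1 X15.0 Y1.3
G1 X20.0 Y10.0
; layer 2
G0 Z4.5
G0 X20.0 Y10.0
G1 X15.0 Y18.7
G1 X5.0 Y18.7
G1 X0.0 Y10.0
G1 X5.0 Y1.3
G1 X15.0 Y1.3
G1 X20.0 Y10.0
; layer 3
G0 Z6.8
G0 X20.0 Y10.0
G1 X15.0 Y18.7
G1 X5.0 Y18.7
G1 X0.0 Y10.0
G1 X5.0 Y1.3
G1 X15.0 Y1.3
G1 X20.0 Y10.0
; layer 4
G0 Z9.0
G0 X20.0 Y10.0
G1 X15.0 Y18.7
G1 X5.0 Y18.7
G1 X0.0 Y10.0
G1 X5.0 Y1.3
G1 X15.0 Y1.3
G1 X20.0 Y10.0
M2 ; end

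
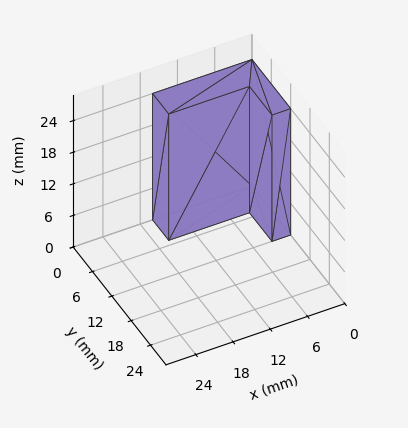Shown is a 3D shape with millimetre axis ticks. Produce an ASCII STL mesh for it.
Reading the render: the shape is an L-shaped prism: outer 16 × 12 mm, arm thicknesses ≈ 5 mm (horizontal) and 3 mm (vertical), extruded 24 mm in z (dimensions read to the nearest mm from the axis ticks). For the STL, each face is triangulated and given an outward normal.

solid part
  facet normal 0.0000 0.0000 -1.0000
    outer loop
      vertex 16.000 5.000 0.000
      vertex 16.000 0.000 0.000
      vertex 0.000 0.000 0.000
    endloop
  endfacet
  facet normal 0.0000 0.0000 -1.0000
    outer loop
      vertex 3.000 5.000 0.000
      vertex 16.000 5.000 0.000
      vertex 0.000 0.000 0.000
    endloop
  endfacet
  facet normal 0.0000 0.0000 -1.0000
    outer loop
      vertex 3.000 12.000 0.000
      vertex 3.000 5.000 0.000
      vertex 0.000 0.000 0.000
    endloop
  endfacet
  facet normal 0.0000 0.0000 -1.0000
    outer loop
      vertex 0.000 12.000 0.000
      vertex 3.000 12.000 0.000
      vertex 0.000 0.000 0.000
    endloop
  endfacet
  facet normal 0.0000 0.0000 1.0000
    outer loop
      vertex 0.000 0.000 24.000
      vertex 16.000 0.000 24.000
      vertex 16.000 5.000 24.000
    endloop
  endfacet
  facet normal 0.0000 0.0000 1.0000
    outer loop
      vertex 0.000 0.000 24.000
      vertex 16.000 5.000 24.000
      vertex 3.000 5.000 24.000
    endloop
  endfacet
  facet normal 0.0000 0.0000 1.0000
    outer loop
      vertex 0.000 0.000 24.000
      vertex 3.000 5.000 24.000
      vertex 3.000 12.000 24.000
    endloop
  endfacet
  facet normal 0.0000 0.0000 1.0000
    outer loop
      vertex 0.000 0.000 24.000
      vertex 3.000 12.000 24.000
      vertex 0.000 12.000 24.000
    endloop
  endfacet
  facet normal 0.0000 -1.0000 0.0000
    outer loop
      vertex 0.000 0.000 0.000
      vertex 16.000 0.000 0.000
      vertex 16.000 0.000 24.000
    endloop
  endfacet
  facet normal 0.0000 -1.0000 0.0000
    outer loop
      vertex 0.000 0.000 0.000
      vertex 16.000 0.000 24.000
      vertex 0.000 0.000 24.000
    endloop
  endfacet
  facet normal 1.0000 0.0000 0.0000
    outer loop
      vertex 16.000 0.000 0.000
      vertex 16.000 5.000 0.000
      vertex 16.000 5.000 24.000
    endloop
  endfacet
  facet normal 1.0000 0.0000 0.0000
    outer loop
      vertex 16.000 0.000 0.000
      vertex 16.000 5.000 24.000
      vertex 16.000 0.000 24.000
    endloop
  endfacet
  facet normal 0.0000 1.0000 0.0000
    outer loop
      vertex 16.000 5.000 0.000
      vertex 3.000 5.000 0.000
      vertex 3.000 5.000 24.000
    endloop
  endfacet
  facet normal 0.0000 1.0000 0.0000
    outer loop
      vertex 16.000 5.000 0.000
      vertex 3.000 5.000 24.000
      vertex 16.000 5.000 24.000
    endloop
  endfacet
  facet normal 1.0000 0.0000 0.0000
    outer loop
      vertex 3.000 5.000 0.000
      vertex 3.000 12.000 0.000
      vertex 3.000 12.000 24.000
    endloop
  endfacet
  facet normal 1.0000 0.0000 0.0000
    outer loop
      vertex 3.000 5.000 0.000
      vertex 3.000 12.000 24.000
      vertex 3.000 5.000 24.000
    endloop
  endfacet
  facet normal 0.0000 1.0000 0.0000
    outer loop
      vertex 3.000 12.000 0.000
      vertex 0.000 12.000 0.000
      vertex 0.000 12.000 24.000
    endloop
  endfacet
  facet normal 0.0000 1.0000 0.0000
    outer loop
      vertex 3.000 12.000 0.000
      vertex 0.000 12.000 24.000
      vertex 3.000 12.000 24.000
    endloop
  endfacet
  facet normal -1.0000 0.0000 0.0000
    outer loop
      vertex 0.000 12.000 0.000
      vertex 0.000 0.000 0.000
      vertex 0.000 0.000 24.000
    endloop
  endfacet
  facet normal -1.0000 0.0000 0.0000
    outer loop
      vertex 0.000 12.000 0.000
      vertex 0.000 0.000 24.000
      vertex 0.000 12.000 24.000
    endloop
  endfacet
endsolid part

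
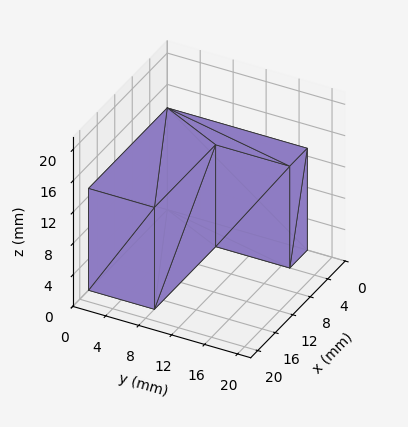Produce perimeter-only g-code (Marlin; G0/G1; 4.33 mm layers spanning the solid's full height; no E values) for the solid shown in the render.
Reading the render: the shape is an L-shaped prism: outer 18 × 17 mm, arm thicknesses ≈ 8 mm (horizontal) and 4 mm (vertical), extruded 13 mm in z (dimensions read to the nearest mm from the axis ticks). For the g-code, the solid's height is divided into equal slices at the stated Δz and each level perimeter traced with G1 moves after a G0 lift.

; perimeter-only toolpath
G21 ; units = mm
G90 ; absolute positioning
G28 ; home
; layer 1
G0 Z4.33
G0 X0.00 Y0.00
G1 X18.00 Y0.00
G1 X18.00 Y8.00
G1 X4.00 Y8.00
G1 X4.00 Y17.00
G1 X0.00 Y17.00
G1 X0.00 Y0.00
; layer 2
G0 Z8.67
G0 X0.00 Y0.00
G1 X18.00 Y0.00
G1 X18.00 Y8.00
G1 X4.00 Y8.00
G1 X4.00 Y17.00
G1 X0.00 Y17.00
G1 X0.00 Y0.00
; layer 3
G0 Z13.00
G0 X0.00 Y0.00
G1 X18.00 Y0.00
G1 X18.00 Y8.00
G1 X4.00 Y8.00
G1 X4.00 Y17.00
G1 X0.00 Y17.00
G1 X0.00 Y0.00
M2 ; end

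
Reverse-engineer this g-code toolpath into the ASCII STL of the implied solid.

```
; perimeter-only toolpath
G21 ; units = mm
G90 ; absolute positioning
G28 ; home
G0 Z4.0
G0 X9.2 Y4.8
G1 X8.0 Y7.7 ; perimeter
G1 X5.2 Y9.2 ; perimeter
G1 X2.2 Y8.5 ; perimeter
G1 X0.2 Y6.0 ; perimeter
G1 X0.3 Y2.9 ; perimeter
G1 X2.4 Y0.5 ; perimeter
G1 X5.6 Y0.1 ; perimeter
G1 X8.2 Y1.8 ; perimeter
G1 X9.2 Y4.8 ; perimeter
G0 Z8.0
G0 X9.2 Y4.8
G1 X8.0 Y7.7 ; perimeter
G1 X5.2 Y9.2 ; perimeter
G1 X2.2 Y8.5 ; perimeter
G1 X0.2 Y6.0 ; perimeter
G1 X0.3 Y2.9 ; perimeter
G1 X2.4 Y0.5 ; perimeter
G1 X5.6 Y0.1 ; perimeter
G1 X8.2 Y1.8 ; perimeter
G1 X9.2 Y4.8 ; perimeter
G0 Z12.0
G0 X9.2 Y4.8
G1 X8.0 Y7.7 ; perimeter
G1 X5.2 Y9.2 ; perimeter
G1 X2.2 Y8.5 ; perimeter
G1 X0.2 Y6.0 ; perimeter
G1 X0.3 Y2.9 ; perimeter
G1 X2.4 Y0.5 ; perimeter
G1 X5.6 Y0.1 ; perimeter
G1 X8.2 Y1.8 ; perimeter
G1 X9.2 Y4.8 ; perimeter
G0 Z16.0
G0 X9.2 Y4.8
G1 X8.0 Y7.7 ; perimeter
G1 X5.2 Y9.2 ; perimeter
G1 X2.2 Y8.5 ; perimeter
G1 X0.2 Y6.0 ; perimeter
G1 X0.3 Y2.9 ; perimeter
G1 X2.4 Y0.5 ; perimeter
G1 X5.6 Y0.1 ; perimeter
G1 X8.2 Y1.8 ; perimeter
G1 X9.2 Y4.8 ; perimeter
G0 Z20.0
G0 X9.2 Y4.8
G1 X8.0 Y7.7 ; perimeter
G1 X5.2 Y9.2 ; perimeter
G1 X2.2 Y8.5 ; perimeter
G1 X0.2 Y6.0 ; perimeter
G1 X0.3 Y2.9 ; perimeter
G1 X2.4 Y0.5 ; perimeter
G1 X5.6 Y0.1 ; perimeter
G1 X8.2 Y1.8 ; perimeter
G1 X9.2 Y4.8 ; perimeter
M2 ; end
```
solid part
  facet normal 0.0000 0.0000 -1.0000
    outer loop
      vertex 5.2 9.2 0.0
      vertex 8.0 7.7 0.0
      vertex 9.2 4.8 0.0
    endloop
  endfacet
  facet normal 0.0000 0.0000 -1.0000
    outer loop
      vertex 2.2 8.5 0.0
      vertex 5.2 9.2 0.0
      vertex 9.2 4.8 0.0
    endloop
  endfacet
  facet normal 0.0000 0.0000 -1.0000
    outer loop
      vertex 0.2 6.0 0.0
      vertex 2.2 8.5 0.0
      vertex 9.2 4.8 0.0
    endloop
  endfacet
  facet normal 0.0000 0.0000 -1.0000
    outer loop
      vertex 0.3 2.9 0.0
      vertex 0.2 6.0 0.0
      vertex 9.2 4.8 0.0
    endloop
  endfacet
  facet normal 0.0000 0.0000 -1.0000
    outer loop
      vertex 2.4 0.5 0.0
      vertex 0.3 2.9 0.0
      vertex 9.2 4.8 0.0
    endloop
  endfacet
  facet normal 0.0000 0.0000 -1.0000
    outer loop
      vertex 5.6 0.1 0.0
      vertex 2.4 0.5 0.0
      vertex 9.2 4.8 0.0
    endloop
  endfacet
  facet normal 0.0000 0.0000 -1.0000
    outer loop
      vertex 8.2 1.8 0.0
      vertex 5.6 0.1 0.0
      vertex 9.2 4.8 0.0
    endloop
  endfacet
  facet normal 0.0000 0.0000 1.0000
    outer loop
      vertex 9.2 4.8 20.0
      vertex 8.0 7.7 20.0
      vertex 5.2 9.2 20.0
    endloop
  endfacet
  facet normal 0.0000 0.0000 1.0000
    outer loop
      vertex 9.2 4.8 20.0
      vertex 5.2 9.2 20.0
      vertex 2.2 8.5 20.0
    endloop
  endfacet
  facet normal 0.0000 0.0000 1.0000
    outer loop
      vertex 9.2 4.8 20.0
      vertex 2.2 8.5 20.0
      vertex 0.2 6.0 20.0
    endloop
  endfacet
  facet normal 0.0000 0.0000 1.0000
    outer loop
      vertex 9.2 4.8 20.0
      vertex 0.2 6.0 20.0
      vertex 0.3 2.9 20.0
    endloop
  endfacet
  facet normal 0.0000 0.0000 1.0000
    outer loop
      vertex 9.2 4.8 20.0
      vertex 0.3 2.9 20.0
      vertex 2.4 0.5 20.0
    endloop
  endfacet
  facet normal 0.0000 0.0000 1.0000
    outer loop
      vertex 9.2 4.8 20.0
      vertex 2.4 0.5 20.0
      vertex 5.6 0.1 20.0
    endloop
  endfacet
  facet normal 0.0000 0.0000 1.0000
    outer loop
      vertex 9.2 4.8 20.0
      vertex 5.6 0.1 20.0
      vertex 8.2 1.8 20.0
    endloop
  endfacet
  facet normal 0.9240 0.3824 0.0000
    outer loop
      vertex 9.2 4.8 0.0
      vertex 8.0 7.7 0.0
      vertex 8.0 7.7 20.0
    endloop
  endfacet
  facet normal 0.9240 0.3824 0.0000
    outer loop
      vertex 9.2 4.8 0.0
      vertex 8.0 7.7 20.0
      vertex 9.2 4.8 20.0
    endloop
  endfacet
  facet normal 0.4722 0.8815 0.0000
    outer loop
      vertex 8.0 7.7 0.0
      vertex 5.2 9.2 0.0
      vertex 5.2 9.2 20.0
    endloop
  endfacet
  facet normal 0.4722 0.8815 0.0000
    outer loop
      vertex 8.0 7.7 0.0
      vertex 5.2 9.2 20.0
      vertex 8.0 7.7 20.0
    endloop
  endfacet
  facet normal -0.2272 0.9738 0.0000
    outer loop
      vertex 5.2 9.2 0.0
      vertex 2.2 8.5 0.0
      vertex 2.2 8.5 20.0
    endloop
  endfacet
  facet normal -0.2272 0.9738 0.0000
    outer loop
      vertex 5.2 9.2 0.0
      vertex 2.2 8.5 20.0
      vertex 5.2 9.2 20.0
    endloop
  endfacet
  facet normal -0.7809 0.6247 0.0000
    outer loop
      vertex 2.2 8.5 0.0
      vertex 0.2 6.0 0.0
      vertex 0.2 6.0 20.0
    endloop
  endfacet
  facet normal -0.7809 0.6247 0.0000
    outer loop
      vertex 2.2 8.5 0.0
      vertex 0.2 6.0 20.0
      vertex 2.2 8.5 20.0
    endloop
  endfacet
  facet normal -0.9995 -0.0322 0.0000
    outer loop
      vertex 0.2 6.0 0.0
      vertex 0.3 2.9 0.0
      vertex 0.3 2.9 20.0
    endloop
  endfacet
  facet normal -0.9995 -0.0322 0.0000
    outer loop
      vertex 0.2 6.0 0.0
      vertex 0.3 2.9 20.0
      vertex 0.2 6.0 20.0
    endloop
  endfacet
  facet normal -0.7526 -0.6585 0.0000
    outer loop
      vertex 0.3 2.9 0.0
      vertex 2.4 0.5 0.0
      vertex 2.4 0.5 20.0
    endloop
  endfacet
  facet normal -0.7526 -0.6585 0.0000
    outer loop
      vertex 0.3 2.9 0.0
      vertex 2.4 0.5 20.0
      vertex 0.3 2.9 20.0
    endloop
  endfacet
  facet normal -0.1240 -0.9923 0.0000
    outer loop
      vertex 2.4 0.5 0.0
      vertex 5.6 0.1 0.0
      vertex 5.6 0.1 20.0
    endloop
  endfacet
  facet normal -0.1240 -0.9923 0.0000
    outer loop
      vertex 2.4 0.5 0.0
      vertex 5.6 0.1 20.0
      vertex 2.4 0.5 20.0
    endloop
  endfacet
  facet normal 0.5472 -0.8370 0.0000
    outer loop
      vertex 5.6 0.1 0.0
      vertex 8.2 1.8 0.0
      vertex 8.2 1.8 20.0
    endloop
  endfacet
  facet normal 0.5472 -0.8370 0.0000
    outer loop
      vertex 5.6 0.1 0.0
      vertex 8.2 1.8 20.0
      vertex 5.6 0.1 20.0
    endloop
  endfacet
  facet normal 0.9487 -0.3162 0.0000
    outer loop
      vertex 8.2 1.8 0.0
      vertex 9.2 4.8 0.0
      vertex 9.2 4.8 20.0
    endloop
  endfacet
  facet normal 0.9487 -0.3162 0.0000
    outer loop
      vertex 8.2 1.8 0.0
      vertex 9.2 4.8 20.0
      vertex 8.2 1.8 20.0
    endloop
  endfacet
endsolid part

The G0 Z moves step by Δz≈4.0 mm. Every layer's G1 loop is the same polygon, so the solid is a straight extrusion of it from z=0 to z≈20. Closing with flat bottom and top caps and triangulating gives 32 facets — a regular 9-sided prism (a cylinder approximated with 9 flat sides), circumscribed radius ≈ 4.6 mm, height ≈ 20 mm.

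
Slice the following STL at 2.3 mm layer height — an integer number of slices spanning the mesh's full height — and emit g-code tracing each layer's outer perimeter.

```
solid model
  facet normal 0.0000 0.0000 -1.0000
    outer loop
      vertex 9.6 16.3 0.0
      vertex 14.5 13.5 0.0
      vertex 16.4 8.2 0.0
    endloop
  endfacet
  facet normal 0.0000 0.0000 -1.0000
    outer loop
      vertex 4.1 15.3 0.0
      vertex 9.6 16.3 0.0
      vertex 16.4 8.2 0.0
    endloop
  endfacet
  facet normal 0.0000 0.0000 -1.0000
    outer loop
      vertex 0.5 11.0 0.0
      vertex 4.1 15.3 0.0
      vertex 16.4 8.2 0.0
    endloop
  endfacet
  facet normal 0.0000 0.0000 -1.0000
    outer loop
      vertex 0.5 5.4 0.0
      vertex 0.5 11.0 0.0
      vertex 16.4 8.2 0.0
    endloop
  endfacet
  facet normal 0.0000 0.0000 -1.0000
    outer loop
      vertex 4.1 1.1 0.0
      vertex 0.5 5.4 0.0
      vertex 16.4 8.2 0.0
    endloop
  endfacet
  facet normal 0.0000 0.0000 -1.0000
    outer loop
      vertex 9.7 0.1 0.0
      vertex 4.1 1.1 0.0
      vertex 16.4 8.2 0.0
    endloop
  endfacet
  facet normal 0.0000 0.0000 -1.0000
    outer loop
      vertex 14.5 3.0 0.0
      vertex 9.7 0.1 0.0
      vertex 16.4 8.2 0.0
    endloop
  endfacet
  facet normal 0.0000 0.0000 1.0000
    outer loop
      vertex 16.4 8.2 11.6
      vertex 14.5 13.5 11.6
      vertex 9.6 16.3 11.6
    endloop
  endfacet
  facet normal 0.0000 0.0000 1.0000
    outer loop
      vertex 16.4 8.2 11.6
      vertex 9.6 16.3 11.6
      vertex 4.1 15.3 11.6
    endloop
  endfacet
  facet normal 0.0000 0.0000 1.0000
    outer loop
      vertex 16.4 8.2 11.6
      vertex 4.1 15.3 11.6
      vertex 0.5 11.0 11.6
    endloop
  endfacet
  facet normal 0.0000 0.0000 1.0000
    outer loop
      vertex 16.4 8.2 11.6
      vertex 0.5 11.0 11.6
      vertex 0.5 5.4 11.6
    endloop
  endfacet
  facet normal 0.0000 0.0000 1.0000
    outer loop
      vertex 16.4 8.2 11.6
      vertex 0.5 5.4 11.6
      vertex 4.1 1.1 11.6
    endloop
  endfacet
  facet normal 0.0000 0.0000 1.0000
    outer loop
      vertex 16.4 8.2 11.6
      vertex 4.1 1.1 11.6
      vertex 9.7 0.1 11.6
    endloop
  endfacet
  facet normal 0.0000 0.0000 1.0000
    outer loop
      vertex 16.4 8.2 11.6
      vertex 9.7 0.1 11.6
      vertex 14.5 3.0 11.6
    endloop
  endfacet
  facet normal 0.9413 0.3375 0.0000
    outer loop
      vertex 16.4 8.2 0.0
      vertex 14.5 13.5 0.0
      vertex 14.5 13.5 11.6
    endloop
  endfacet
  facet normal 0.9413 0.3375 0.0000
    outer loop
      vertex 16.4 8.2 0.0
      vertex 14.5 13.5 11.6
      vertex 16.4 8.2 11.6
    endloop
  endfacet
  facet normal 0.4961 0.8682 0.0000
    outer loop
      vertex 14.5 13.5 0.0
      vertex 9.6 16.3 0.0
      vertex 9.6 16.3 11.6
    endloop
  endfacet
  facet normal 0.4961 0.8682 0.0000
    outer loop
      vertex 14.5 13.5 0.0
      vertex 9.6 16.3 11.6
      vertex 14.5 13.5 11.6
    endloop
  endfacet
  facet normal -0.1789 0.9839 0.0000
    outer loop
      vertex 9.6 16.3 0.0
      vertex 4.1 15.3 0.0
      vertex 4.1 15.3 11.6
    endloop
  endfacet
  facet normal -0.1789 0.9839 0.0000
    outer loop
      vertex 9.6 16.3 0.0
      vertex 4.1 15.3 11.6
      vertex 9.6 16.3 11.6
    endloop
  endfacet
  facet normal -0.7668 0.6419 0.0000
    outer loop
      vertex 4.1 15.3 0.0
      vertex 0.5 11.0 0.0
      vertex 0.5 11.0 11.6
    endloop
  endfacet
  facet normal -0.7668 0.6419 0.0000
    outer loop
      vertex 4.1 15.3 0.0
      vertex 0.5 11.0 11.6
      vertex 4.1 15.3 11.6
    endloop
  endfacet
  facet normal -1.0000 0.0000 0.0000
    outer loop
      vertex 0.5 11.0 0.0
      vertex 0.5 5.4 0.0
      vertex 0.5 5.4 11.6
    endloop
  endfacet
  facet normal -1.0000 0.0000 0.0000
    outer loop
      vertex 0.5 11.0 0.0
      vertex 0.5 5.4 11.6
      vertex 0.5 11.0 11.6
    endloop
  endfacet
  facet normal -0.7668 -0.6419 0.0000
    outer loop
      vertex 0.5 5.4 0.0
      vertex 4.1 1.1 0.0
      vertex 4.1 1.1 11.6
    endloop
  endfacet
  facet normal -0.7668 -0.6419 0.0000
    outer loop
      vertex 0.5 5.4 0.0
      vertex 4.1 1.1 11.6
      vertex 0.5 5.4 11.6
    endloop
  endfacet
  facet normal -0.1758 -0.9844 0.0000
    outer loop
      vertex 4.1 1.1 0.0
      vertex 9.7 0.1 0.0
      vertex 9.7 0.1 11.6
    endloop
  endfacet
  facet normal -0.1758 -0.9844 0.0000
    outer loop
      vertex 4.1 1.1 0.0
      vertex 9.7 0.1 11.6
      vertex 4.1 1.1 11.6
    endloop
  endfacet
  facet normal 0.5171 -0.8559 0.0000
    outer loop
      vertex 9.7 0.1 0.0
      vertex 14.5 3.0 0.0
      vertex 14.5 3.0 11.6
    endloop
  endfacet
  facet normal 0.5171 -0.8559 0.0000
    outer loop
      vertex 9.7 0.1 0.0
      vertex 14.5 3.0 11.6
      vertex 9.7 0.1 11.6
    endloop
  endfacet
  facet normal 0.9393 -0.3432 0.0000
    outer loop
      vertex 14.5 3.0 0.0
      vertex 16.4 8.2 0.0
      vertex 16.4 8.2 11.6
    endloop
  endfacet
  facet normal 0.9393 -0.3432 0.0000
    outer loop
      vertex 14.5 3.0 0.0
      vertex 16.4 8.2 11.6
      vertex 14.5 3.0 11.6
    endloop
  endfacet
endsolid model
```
; perimeter-only toolpath
G21 ; units = mm
G90 ; absolute positioning
G28 ; home
; layer 1
G0 Z2.3
G0 X16.4 Y8.2
G1 X14.5 Y13.5
G1 X9.6 Y16.3
G1 X4.1 Y15.3
G1 X0.5 Y11.0
G1 X0.5 Y5.4
G1 X4.1 Y1.1
G1 X9.7 Y0.1
G1 X14.5 Y3.0
G1 X16.4 Y8.2
; layer 2
G0 Z4.6
G0 X16.4 Y8.2
G1 X14.5 Y13.5
G1 X9.6 Y16.3
G1 X4.1 Y15.3
G1 X0.5 Y11.0
G1 X0.5 Y5.4
G1 X4.1 Y1.1
G1 X9.7 Y0.1
G1 X14.5 Y3.0
G1 X16.4 Y8.2
; layer 3
G0 Z7.0
G0 X16.4 Y8.2
G1 X14.5 Y13.5
G1 X9.6 Y16.3
G1 X4.1 Y15.3
G1 X0.5 Y11.0
G1 X0.5 Y5.4
G1 X4.1 Y1.1
G1 X9.7 Y0.1
G1 X14.5 Y3.0
G1 X16.4 Y8.2
; layer 4
G0 Z9.3
G0 X16.4 Y8.2
G1 X14.5 Y13.5
G1 X9.6 Y16.3
G1 X4.1 Y15.3
G1 X0.5 Y11.0
G1 X0.5 Y5.4
G1 X4.1 Y1.1
G1 X9.7 Y0.1
G1 X14.5 Y3.0
G1 X16.4 Y8.2
; layer 5
G0 Z11.6
G0 X16.4 Y8.2
G1 X14.5 Y13.5
G1 X9.6 Y16.3
G1 X4.1 Y15.3
G1 X0.5 Y11.0
G1 X0.5 Y5.4
G1 X4.1 Y1.1
G1 X9.7 Y0.1
G1 X14.5 Y3.0
G1 X16.4 Y8.2
M2 ; end

The solid is a regular 9-sided prism (a cylinder approximated with 9 flat sides), circumscribed radius ≈ 8.2 mm, height ≈ 11.6 mm. Slicing at Δz = 2.3 mm — 5 equal slices spanning the solid's height, so layer i sits at z = i·h/5 — gives 5 non-empty perimeters. Each is a 9-segment closed polygon; G0 lifts to the layer z and rapids to the start vertex, then G1 traces the edges.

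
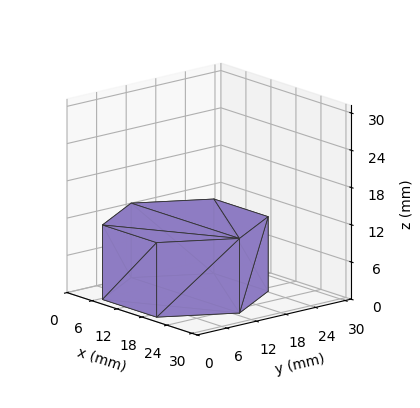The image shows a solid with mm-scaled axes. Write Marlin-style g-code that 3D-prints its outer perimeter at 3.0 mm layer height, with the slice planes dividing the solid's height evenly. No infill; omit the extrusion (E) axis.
Reading the render: the shape is a regular 6-sided prism (a cylinder approximated with 6 flat sides), circumscribed radius ≈ 13 mm, height ≈ 12 mm (dimensions read to the nearest mm from the axis ticks). For the g-code, the solid's height is divided into equal slices at the stated Δz and each level perimeter traced with G1 moves after a G0 lift.

; perimeter-only toolpath
G21 ; units = mm
G90 ; absolute positioning
G28 ; home
; layer 1
G0 Z3.0
G0 X26.0 Y13.0
G1 X19.5 Y24.3
G1 X6.5 Y24.3
G1 X0.0 Y13.0
G1 X6.5 Y1.7
G1 X19.5 Y1.7
G1 X26.0 Y13.0
; layer 2
G0 Z6.0
G0 X26.0 Y13.0
G1 X19.5 Y24.3
G1 X6.5 Y24.3
G1 X0.0 Y13.0
G1 X6.5 Y1.7
G1 X19.5 Y1.7
G1 X26.0 Y13.0
; layer 3
G0 Z9.0
G0 X26.0 Y13.0
G1 X19.5 Y24.3
G1 X6.5 Y24.3
G1 X0.0 Y13.0
G1 X6.5 Y1.7
G1 X19.5 Y1.7
G1 X26.0 Y13.0
; layer 4
G0 Z12.0
G0 X26.0 Y13.0
G1 X19.5 Y24.3
G1 X6.5 Y24.3
G1 X0.0 Y13.0
G1 X6.5 Y1.7
G1 X19.5 Y1.7
G1 X26.0 Y13.0
M2 ; end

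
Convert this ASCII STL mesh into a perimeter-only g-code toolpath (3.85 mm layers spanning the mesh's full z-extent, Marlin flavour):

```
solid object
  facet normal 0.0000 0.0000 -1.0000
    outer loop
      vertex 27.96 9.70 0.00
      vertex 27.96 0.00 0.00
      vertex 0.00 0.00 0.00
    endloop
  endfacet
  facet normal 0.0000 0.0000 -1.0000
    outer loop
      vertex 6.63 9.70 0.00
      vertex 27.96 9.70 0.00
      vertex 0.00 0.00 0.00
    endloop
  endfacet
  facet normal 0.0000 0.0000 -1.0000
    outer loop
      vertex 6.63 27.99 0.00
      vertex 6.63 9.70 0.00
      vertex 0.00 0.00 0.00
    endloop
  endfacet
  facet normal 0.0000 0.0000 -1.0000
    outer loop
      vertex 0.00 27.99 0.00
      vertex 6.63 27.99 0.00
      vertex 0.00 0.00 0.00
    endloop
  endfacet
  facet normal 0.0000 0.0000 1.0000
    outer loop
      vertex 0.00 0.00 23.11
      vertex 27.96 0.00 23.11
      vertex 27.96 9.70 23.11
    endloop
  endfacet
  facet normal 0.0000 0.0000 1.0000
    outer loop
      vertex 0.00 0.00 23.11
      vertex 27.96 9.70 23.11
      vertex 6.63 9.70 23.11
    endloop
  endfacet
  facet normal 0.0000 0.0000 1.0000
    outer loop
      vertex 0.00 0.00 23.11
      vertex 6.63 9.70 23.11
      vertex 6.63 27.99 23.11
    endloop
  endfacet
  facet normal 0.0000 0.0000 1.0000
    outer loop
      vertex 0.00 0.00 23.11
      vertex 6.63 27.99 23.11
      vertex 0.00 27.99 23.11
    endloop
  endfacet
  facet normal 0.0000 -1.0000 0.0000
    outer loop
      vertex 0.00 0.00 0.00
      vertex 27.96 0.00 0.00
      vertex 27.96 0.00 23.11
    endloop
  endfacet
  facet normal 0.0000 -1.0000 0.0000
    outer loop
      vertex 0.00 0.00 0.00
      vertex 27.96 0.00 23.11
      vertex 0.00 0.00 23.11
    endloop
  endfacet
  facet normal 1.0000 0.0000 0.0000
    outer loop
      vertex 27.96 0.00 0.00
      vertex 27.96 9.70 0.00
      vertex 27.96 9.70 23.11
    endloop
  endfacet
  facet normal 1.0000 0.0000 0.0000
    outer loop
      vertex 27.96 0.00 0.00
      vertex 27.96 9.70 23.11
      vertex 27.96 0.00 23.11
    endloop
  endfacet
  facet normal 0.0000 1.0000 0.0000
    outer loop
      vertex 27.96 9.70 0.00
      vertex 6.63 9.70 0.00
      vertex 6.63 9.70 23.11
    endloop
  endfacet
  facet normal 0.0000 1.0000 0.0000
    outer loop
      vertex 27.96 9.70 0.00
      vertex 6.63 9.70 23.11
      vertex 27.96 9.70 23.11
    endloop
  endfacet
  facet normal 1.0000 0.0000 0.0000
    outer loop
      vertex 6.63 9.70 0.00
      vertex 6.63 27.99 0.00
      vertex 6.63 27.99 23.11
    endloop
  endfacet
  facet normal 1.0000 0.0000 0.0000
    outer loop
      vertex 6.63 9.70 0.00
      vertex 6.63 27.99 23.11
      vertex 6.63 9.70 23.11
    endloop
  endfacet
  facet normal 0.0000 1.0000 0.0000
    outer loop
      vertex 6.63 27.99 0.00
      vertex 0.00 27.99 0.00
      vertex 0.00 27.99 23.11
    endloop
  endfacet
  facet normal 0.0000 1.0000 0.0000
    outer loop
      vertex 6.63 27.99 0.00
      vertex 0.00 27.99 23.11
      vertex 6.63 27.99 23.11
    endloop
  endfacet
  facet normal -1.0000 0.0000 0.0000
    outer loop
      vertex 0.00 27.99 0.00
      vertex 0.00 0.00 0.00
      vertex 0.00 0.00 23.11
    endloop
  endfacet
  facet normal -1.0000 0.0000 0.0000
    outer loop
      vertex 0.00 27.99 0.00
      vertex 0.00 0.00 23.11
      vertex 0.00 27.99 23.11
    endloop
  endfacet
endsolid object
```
; perimeter-only toolpath
G21 ; units = mm
G90 ; absolute positioning
G28 ; home
; layer 1
G0 Z3.85
G0 X0.00 Y0.00
G1 X27.96 Y0.00
G1 X27.96 Y9.70
G1 X6.63 Y9.70
G1 X6.63 Y27.99
G1 X0.00 Y27.99
G1 X0.00 Y0.00
; layer 2
G0 Z7.70
G0 X0.00 Y0.00
G1 X27.96 Y0.00
G1 X27.96 Y9.70
G1 X6.63 Y9.70
G1 X6.63 Y27.99
G1 X0.00 Y27.99
G1 X0.00 Y0.00
; layer 3
G0 Z11.55
G0 X0.00 Y0.00
G1 X27.96 Y0.00
G1 X27.96 Y9.70
G1 X6.63 Y9.70
G1 X6.63 Y27.99
G1 X0.00 Y27.99
G1 X0.00 Y0.00
; layer 4
G0 Z15.41
G0 X0.00 Y0.00
G1 X27.96 Y0.00
G1 X27.96 Y9.70
G1 X6.63 Y9.70
G1 X6.63 Y27.99
G1 X0.00 Y27.99
G1 X0.00 Y0.00
; layer 5
G0 Z19.26
G0 X0.00 Y0.00
G1 X27.96 Y0.00
G1 X27.96 Y9.70
G1 X6.63 Y9.70
G1 X6.63 Y27.99
G1 X0.00 Y27.99
G1 X0.00 Y0.00
; layer 6
G0 Z23.11
G0 X0.00 Y0.00
G1 X27.96 Y0.00
G1 X27.96 Y9.70
G1 X6.63 Y9.70
G1 X6.63 Y27.99
G1 X0.00 Y27.99
G1 X0.00 Y0.00
M2 ; end

The solid is an L-shaped prism: outer 28 × 28 mm, arm thicknesses ≈ 9.7 mm (horizontal) and 6.63 mm (vertical), extruded 23.1 mm in z. Slicing at Δz = 3.85 mm — 6 equal slices spanning the solid's height, so layer i sits at z = i·h/6 — gives 6 non-empty perimeters. Each is a 6-segment closed polygon; G0 lifts to the layer z and rapids to the start vertex, then G1 traces the edges.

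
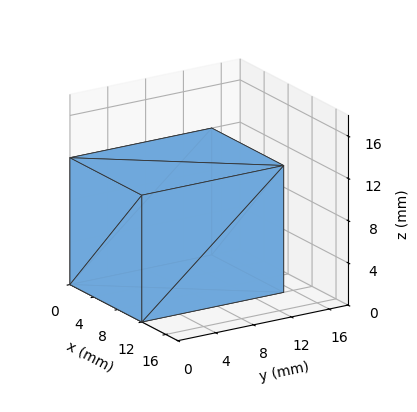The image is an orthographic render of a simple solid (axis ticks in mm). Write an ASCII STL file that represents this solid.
Reading the render: the shape is a rectangular box, roughly 12 × 15 mm footprint and 12 mm tall (dimensions read to the nearest mm from the axis ticks). For the STL, each face is triangulated and given an outward normal.

solid part
  facet normal 0.0000 0.0000 -1.0000
    outer loop
      vertex 12.00 15.00 0.00
      vertex 12.00 0.00 0.00
      vertex 0.00 0.00 0.00
    endloop
  endfacet
  facet normal 0.0000 0.0000 -1.0000
    outer loop
      vertex 0.00 15.00 0.00
      vertex 12.00 15.00 0.00
      vertex 0.00 0.00 0.00
    endloop
  endfacet
  facet normal 0.0000 0.0000 1.0000
    outer loop
      vertex 0.00 0.00 12.00
      vertex 12.00 0.00 12.00
      vertex 12.00 15.00 12.00
    endloop
  endfacet
  facet normal 0.0000 0.0000 1.0000
    outer loop
      vertex 0.00 0.00 12.00
      vertex 12.00 15.00 12.00
      vertex 0.00 15.00 12.00
    endloop
  endfacet
  facet normal 0.0000 -1.0000 0.0000
    outer loop
      vertex 0.00 0.00 0.00
      vertex 12.00 0.00 0.00
      vertex 12.00 0.00 12.00
    endloop
  endfacet
  facet normal 0.0000 -1.0000 0.0000
    outer loop
      vertex 0.00 0.00 0.00
      vertex 12.00 0.00 12.00
      vertex 0.00 0.00 12.00
    endloop
  endfacet
  facet normal 0.0000 1.0000 0.0000
    outer loop
      vertex 12.00 15.00 12.00
      vertex 12.00 15.00 0.00
      vertex 0.00 15.00 0.00
    endloop
  endfacet
  facet normal 0.0000 1.0000 0.0000
    outer loop
      vertex 0.00 15.00 12.00
      vertex 12.00 15.00 12.00
      vertex 0.00 15.00 0.00
    endloop
  endfacet
  facet normal -1.0000 0.0000 0.0000
    outer loop
      vertex 0.00 15.00 12.00
      vertex 0.00 15.00 0.00
      vertex 0.00 0.00 0.00
    endloop
  endfacet
  facet normal -1.0000 0.0000 0.0000
    outer loop
      vertex 0.00 0.00 12.00
      vertex 0.00 15.00 12.00
      vertex 0.00 0.00 0.00
    endloop
  endfacet
  facet normal 1.0000 0.0000 0.0000
    outer loop
      vertex 12.00 0.00 0.00
      vertex 12.00 15.00 0.00
      vertex 12.00 15.00 12.00
    endloop
  endfacet
  facet normal 1.0000 0.0000 0.0000
    outer loop
      vertex 12.00 0.00 0.00
      vertex 12.00 15.00 12.00
      vertex 12.00 0.00 12.00
    endloop
  endfacet
endsolid part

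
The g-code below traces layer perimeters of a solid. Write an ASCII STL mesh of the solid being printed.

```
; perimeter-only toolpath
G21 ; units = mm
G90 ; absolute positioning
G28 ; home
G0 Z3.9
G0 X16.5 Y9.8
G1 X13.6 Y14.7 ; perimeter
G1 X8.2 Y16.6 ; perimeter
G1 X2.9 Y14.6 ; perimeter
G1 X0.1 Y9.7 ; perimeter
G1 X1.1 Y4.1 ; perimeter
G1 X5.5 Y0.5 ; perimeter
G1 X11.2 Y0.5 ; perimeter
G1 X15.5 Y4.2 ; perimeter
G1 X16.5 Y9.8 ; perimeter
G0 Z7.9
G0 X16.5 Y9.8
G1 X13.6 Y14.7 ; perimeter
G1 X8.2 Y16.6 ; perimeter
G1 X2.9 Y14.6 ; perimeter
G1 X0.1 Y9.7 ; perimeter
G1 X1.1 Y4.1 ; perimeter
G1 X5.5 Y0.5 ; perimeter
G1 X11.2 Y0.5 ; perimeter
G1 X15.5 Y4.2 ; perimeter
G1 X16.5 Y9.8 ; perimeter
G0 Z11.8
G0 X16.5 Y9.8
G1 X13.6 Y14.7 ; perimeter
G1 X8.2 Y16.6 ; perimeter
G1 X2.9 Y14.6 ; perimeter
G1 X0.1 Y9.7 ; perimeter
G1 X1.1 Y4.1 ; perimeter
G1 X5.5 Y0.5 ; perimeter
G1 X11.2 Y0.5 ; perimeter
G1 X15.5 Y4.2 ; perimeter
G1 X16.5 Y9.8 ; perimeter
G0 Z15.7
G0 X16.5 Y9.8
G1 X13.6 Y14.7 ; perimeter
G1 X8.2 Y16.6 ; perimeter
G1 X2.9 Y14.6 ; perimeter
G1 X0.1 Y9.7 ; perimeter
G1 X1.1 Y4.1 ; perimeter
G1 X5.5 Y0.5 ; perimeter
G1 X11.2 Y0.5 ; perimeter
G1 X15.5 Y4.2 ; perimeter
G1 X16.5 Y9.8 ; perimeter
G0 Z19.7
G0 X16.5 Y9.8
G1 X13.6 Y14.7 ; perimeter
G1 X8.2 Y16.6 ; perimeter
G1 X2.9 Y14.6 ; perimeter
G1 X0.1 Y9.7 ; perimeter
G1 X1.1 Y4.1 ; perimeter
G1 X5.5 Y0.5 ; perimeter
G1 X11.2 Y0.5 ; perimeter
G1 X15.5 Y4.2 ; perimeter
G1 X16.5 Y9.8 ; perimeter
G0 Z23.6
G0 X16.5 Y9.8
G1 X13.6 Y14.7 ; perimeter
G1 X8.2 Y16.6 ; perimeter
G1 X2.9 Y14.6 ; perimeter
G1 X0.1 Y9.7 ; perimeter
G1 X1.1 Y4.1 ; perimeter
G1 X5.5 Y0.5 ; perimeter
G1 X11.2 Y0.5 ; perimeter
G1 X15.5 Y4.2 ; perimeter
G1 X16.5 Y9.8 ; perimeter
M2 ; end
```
solid part
  facet normal 0.0000 0.0000 -1.0000
    outer loop
      vertex 8.2 16.6 0.0
      vertex 13.6 14.7 0.0
      vertex 16.5 9.8 0.0
    endloop
  endfacet
  facet normal 0.0000 0.0000 -1.0000
    outer loop
      vertex 2.9 14.6 0.0
      vertex 8.2 16.6 0.0
      vertex 16.5 9.8 0.0
    endloop
  endfacet
  facet normal 0.0000 0.0000 -1.0000
    outer loop
      vertex 0.1 9.7 0.0
      vertex 2.9 14.6 0.0
      vertex 16.5 9.8 0.0
    endloop
  endfacet
  facet normal 0.0000 0.0000 -1.0000
    outer loop
      vertex 1.1 4.1 0.0
      vertex 0.1 9.7 0.0
      vertex 16.5 9.8 0.0
    endloop
  endfacet
  facet normal 0.0000 0.0000 -1.0000
    outer loop
      vertex 5.5 0.5 0.0
      vertex 1.1 4.1 0.0
      vertex 16.5 9.8 0.0
    endloop
  endfacet
  facet normal 0.0000 0.0000 -1.0000
    outer loop
      vertex 11.2 0.5 0.0
      vertex 5.5 0.5 0.0
      vertex 16.5 9.8 0.0
    endloop
  endfacet
  facet normal 0.0000 0.0000 -1.0000
    outer loop
      vertex 15.5 4.2 0.0
      vertex 11.2 0.5 0.0
      vertex 16.5 9.8 0.0
    endloop
  endfacet
  facet normal 0.0000 0.0000 1.0000
    outer loop
      vertex 16.5 9.8 23.6
      vertex 13.6 14.7 23.6
      vertex 8.2 16.6 23.6
    endloop
  endfacet
  facet normal 0.0000 0.0000 1.0000
    outer loop
      vertex 16.5 9.8 23.6
      vertex 8.2 16.6 23.6
      vertex 2.9 14.6 23.6
    endloop
  endfacet
  facet normal 0.0000 0.0000 1.0000
    outer loop
      vertex 16.5 9.8 23.6
      vertex 2.9 14.6 23.6
      vertex 0.1 9.7 23.6
    endloop
  endfacet
  facet normal 0.0000 0.0000 1.0000
    outer loop
      vertex 16.5 9.8 23.6
      vertex 0.1 9.7 23.6
      vertex 1.1 4.1 23.6
    endloop
  endfacet
  facet normal 0.0000 0.0000 1.0000
    outer loop
      vertex 16.5 9.8 23.6
      vertex 1.1 4.1 23.6
      vertex 5.5 0.5 23.6
    endloop
  endfacet
  facet normal 0.0000 0.0000 1.0000
    outer loop
      vertex 16.5 9.8 23.6
      vertex 5.5 0.5 23.6
      vertex 11.2 0.5 23.6
    endloop
  endfacet
  facet normal 0.0000 0.0000 1.0000
    outer loop
      vertex 16.5 9.8 23.6
      vertex 11.2 0.5 23.6
      vertex 15.5 4.2 23.6
    endloop
  endfacet
  facet normal 0.8606 0.5093 0.0000
    outer loop
      vertex 16.5 9.8 0.0
      vertex 13.6 14.7 0.0
      vertex 13.6 14.7 23.6
    endloop
  endfacet
  facet normal 0.8606 0.5093 0.0000
    outer loop
      vertex 16.5 9.8 0.0
      vertex 13.6 14.7 23.6
      vertex 16.5 9.8 23.6
    endloop
  endfacet
  facet normal 0.3319 0.9433 0.0000
    outer loop
      vertex 13.6 14.7 0.0
      vertex 8.2 16.6 0.0
      vertex 8.2 16.6 23.6
    endloop
  endfacet
  facet normal 0.3319 0.9433 0.0000
    outer loop
      vertex 13.6 14.7 0.0
      vertex 8.2 16.6 23.6
      vertex 13.6 14.7 23.6
    endloop
  endfacet
  facet normal -0.3531 0.9356 0.0000
    outer loop
      vertex 8.2 16.6 0.0
      vertex 2.9 14.6 0.0
      vertex 2.9 14.6 23.6
    endloop
  endfacet
  facet normal -0.3531 0.9356 0.0000
    outer loop
      vertex 8.2 16.6 0.0
      vertex 2.9 14.6 23.6
      vertex 8.2 16.6 23.6
    endloop
  endfacet
  facet normal -0.8682 0.4961 0.0000
    outer loop
      vertex 2.9 14.6 0.0
      vertex 0.1 9.7 0.0
      vertex 0.1 9.7 23.6
    endloop
  endfacet
  facet normal -0.8682 0.4961 0.0000
    outer loop
      vertex 2.9 14.6 0.0
      vertex 0.1 9.7 23.6
      vertex 2.9 14.6 23.6
    endloop
  endfacet
  facet normal -0.9844 -0.1758 0.0000
    outer loop
      vertex 0.1 9.7 0.0
      vertex 1.1 4.1 0.0
      vertex 1.1 4.1 23.6
    endloop
  endfacet
  facet normal -0.9844 -0.1758 0.0000
    outer loop
      vertex 0.1 9.7 0.0
      vertex 1.1 4.1 23.6
      vertex 0.1 9.7 23.6
    endloop
  endfacet
  facet normal -0.6332 -0.7740 0.0000
    outer loop
      vertex 1.1 4.1 0.0
      vertex 5.5 0.5 0.0
      vertex 5.5 0.5 23.6
    endloop
  endfacet
  facet normal -0.6332 -0.7740 0.0000
    outer loop
      vertex 1.1 4.1 0.0
      vertex 5.5 0.5 23.6
      vertex 1.1 4.1 23.6
    endloop
  endfacet
  facet normal 0.0000 -1.0000 0.0000
    outer loop
      vertex 5.5 0.5 0.0
      vertex 11.2 0.5 0.0
      vertex 11.2 0.5 23.6
    endloop
  endfacet
  facet normal 0.0000 -1.0000 0.0000
    outer loop
      vertex 5.5 0.5 0.0
      vertex 11.2 0.5 23.6
      vertex 5.5 0.5 23.6
    endloop
  endfacet
  facet normal 0.6522 -0.7580 0.0000
    outer loop
      vertex 11.2 0.5 0.0
      vertex 15.5 4.2 0.0
      vertex 15.5 4.2 23.6
    endloop
  endfacet
  facet normal 0.6522 -0.7580 0.0000
    outer loop
      vertex 11.2 0.5 0.0
      vertex 15.5 4.2 23.6
      vertex 11.2 0.5 23.6
    endloop
  endfacet
  facet normal 0.9844 -0.1758 0.0000
    outer loop
      vertex 15.5 4.2 0.0
      vertex 16.5 9.8 0.0
      vertex 16.5 9.8 23.6
    endloop
  endfacet
  facet normal 0.9844 -0.1758 0.0000
    outer loop
      vertex 15.5 4.2 0.0
      vertex 16.5 9.8 23.6
      vertex 15.5 4.2 23.6
    endloop
  endfacet
endsolid part

The G0 Z moves step by Δz≈3.9 mm. Every layer's G1 loop is the same polygon, so the solid is a straight extrusion of it from z=0 to z≈23.6. Closing with flat bottom and top caps and triangulating gives 32 facets — a regular 9-sided prism (a cylinder approximated with 9 flat sides), circumscribed radius ≈ 8.3 mm, height ≈ 23.6 mm.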